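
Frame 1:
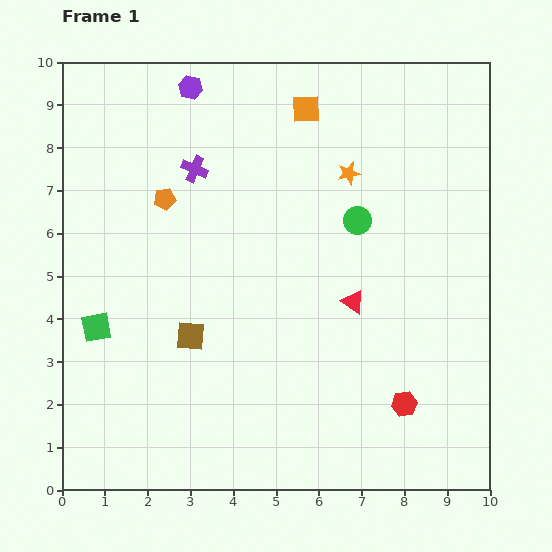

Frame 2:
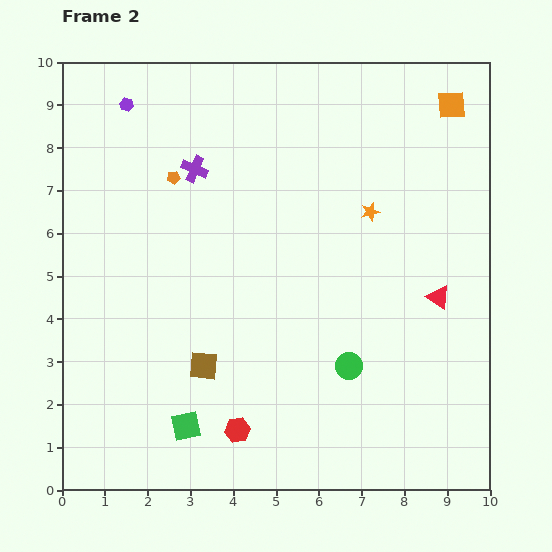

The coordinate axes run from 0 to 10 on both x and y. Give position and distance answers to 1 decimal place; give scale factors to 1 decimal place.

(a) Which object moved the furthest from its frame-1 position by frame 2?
the red hexagon

(moved 3.9; next 3.4)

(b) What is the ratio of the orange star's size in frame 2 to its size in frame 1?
0.8×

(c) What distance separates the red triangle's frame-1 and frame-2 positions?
2.0

The red triangle moved from (6.8, 4.4) to (8.8, 4.5), a distance of √(2.0² + 0.1²) ≈ 2.0.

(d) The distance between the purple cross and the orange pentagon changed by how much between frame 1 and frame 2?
-0.5

Distance in frame 1: 1.0. Distance in frame 2: 0.5.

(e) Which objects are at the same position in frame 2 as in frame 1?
the purple cross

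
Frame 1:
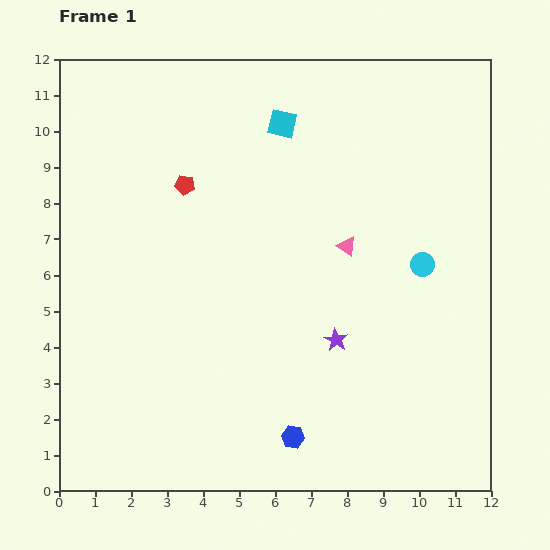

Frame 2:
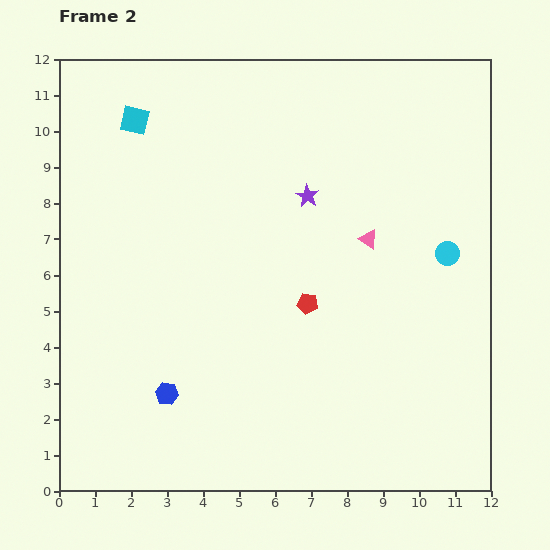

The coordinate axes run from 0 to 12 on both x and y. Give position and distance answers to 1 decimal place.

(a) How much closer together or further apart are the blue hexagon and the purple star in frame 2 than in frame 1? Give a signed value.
+3.7

Distance in frame 1: 3.0. Distance in frame 2: 6.7.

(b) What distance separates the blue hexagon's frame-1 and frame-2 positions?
3.7

The blue hexagon moved from (6.5, 1.5) to (3.0, 2.7), a distance of √(3.5² + 1.2²) ≈ 3.7.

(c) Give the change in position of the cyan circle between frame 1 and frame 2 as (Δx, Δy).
(0.7, 0.3)

The cyan circle was at (10.1, 6.3) in frame 1 and (10.8, 6.6) in frame 2.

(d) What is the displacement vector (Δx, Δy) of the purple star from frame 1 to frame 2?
(-0.8, 4.0)

The purple star was at (7.7, 4.2) in frame 1 and (6.9, 8.2) in frame 2.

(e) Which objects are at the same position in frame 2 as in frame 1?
none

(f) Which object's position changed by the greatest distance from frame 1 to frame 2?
the red pentagon

(moved 4.7; next 4.1)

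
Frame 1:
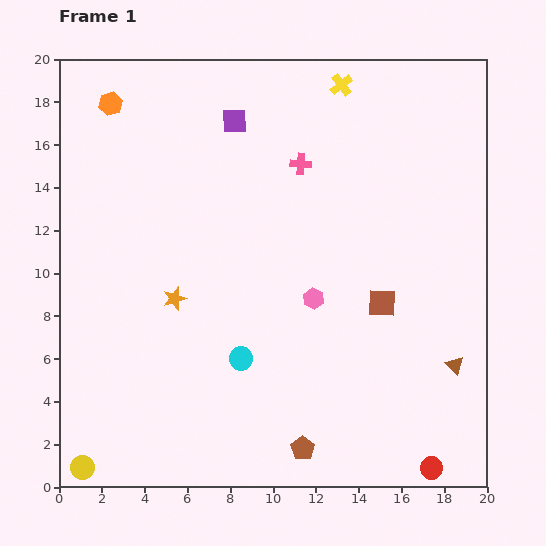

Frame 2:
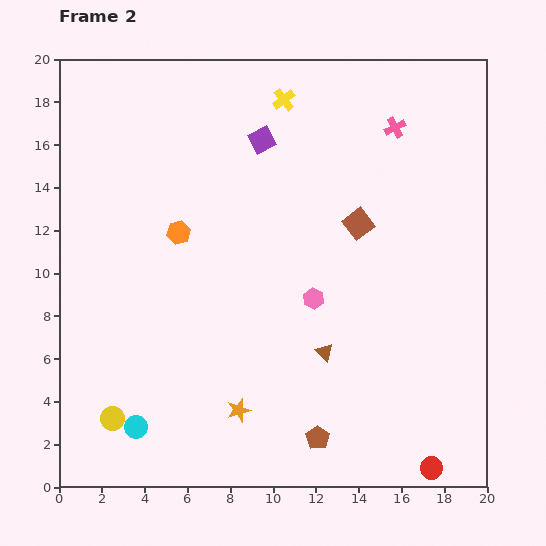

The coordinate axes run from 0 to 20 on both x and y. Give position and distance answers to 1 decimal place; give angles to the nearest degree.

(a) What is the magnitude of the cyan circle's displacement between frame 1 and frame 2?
5.9

The cyan circle moved from (8.5, 6.0) to (3.6, 2.8), a distance of √(4.9² + 3.2²) ≈ 5.9.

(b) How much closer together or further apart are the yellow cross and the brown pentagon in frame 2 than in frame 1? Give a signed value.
-1.2

Distance in frame 1: 17.1. Distance in frame 2: 15.9.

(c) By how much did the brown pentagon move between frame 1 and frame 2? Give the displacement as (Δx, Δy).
(0.7, 0.5)

The brown pentagon was at (11.4, 1.8) in frame 1 and (12.1, 2.3) in frame 2.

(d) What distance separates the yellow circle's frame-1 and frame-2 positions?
2.7

The yellow circle moved from (1.1, 0.9) to (2.5, 3.2), a distance of √(1.4² + 2.3²) ≈ 2.7.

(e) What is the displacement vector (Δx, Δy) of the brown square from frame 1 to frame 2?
(-1.1, 3.7)

The brown square was at (15.1, 8.6) in frame 1 and (14.0, 12.3) in frame 2.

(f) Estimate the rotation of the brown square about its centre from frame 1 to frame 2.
40° counter-clockwise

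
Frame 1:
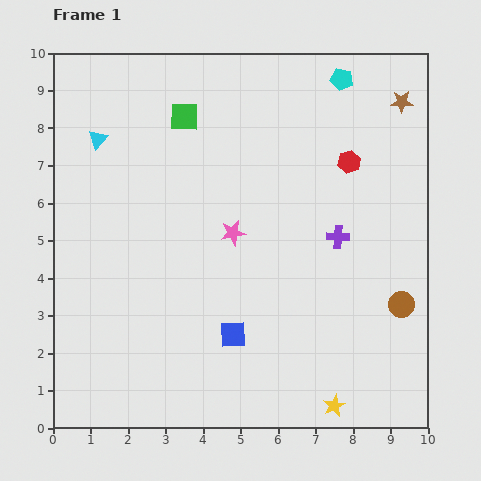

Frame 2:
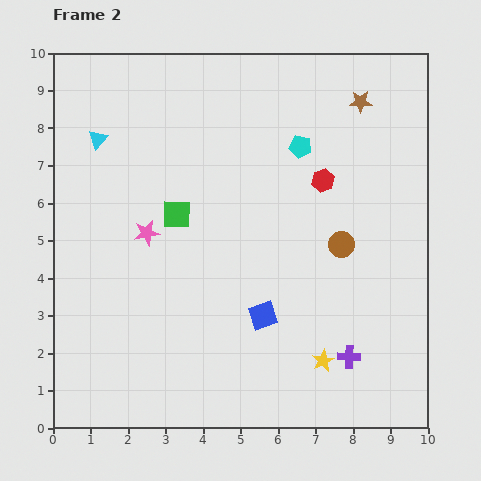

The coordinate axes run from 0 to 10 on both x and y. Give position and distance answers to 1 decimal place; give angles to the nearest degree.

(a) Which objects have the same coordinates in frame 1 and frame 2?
the cyan triangle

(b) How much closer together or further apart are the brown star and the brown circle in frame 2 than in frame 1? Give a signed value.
-1.6

Distance in frame 1: 5.4. Distance in frame 2: 3.8.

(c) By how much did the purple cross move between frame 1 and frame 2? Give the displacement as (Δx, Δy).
(0.3, -3.2)

The purple cross was at (7.6, 5.1) in frame 1 and (7.9, 1.9) in frame 2.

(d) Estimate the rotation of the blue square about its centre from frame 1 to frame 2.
16° counter-clockwise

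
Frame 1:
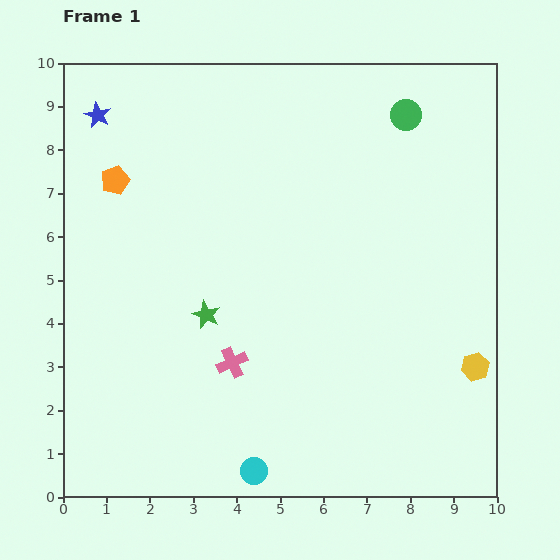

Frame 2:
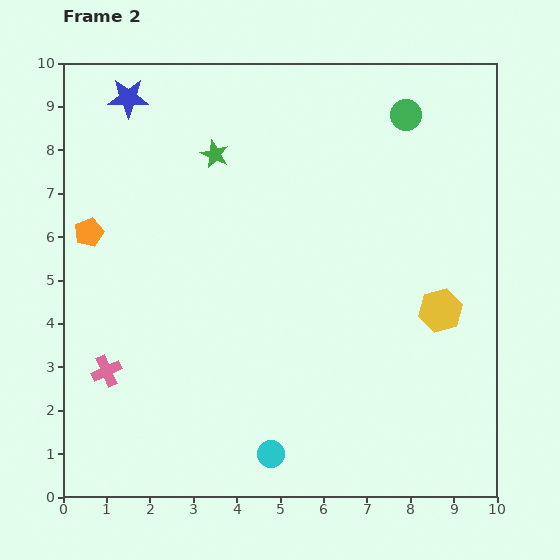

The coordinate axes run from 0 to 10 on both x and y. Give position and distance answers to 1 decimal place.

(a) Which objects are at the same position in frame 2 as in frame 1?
the green circle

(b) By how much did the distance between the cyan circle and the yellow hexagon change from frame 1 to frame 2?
-0.5

Distance in frame 1: 5.6. Distance in frame 2: 5.1.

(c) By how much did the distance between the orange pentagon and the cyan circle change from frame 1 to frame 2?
-0.8

Distance in frame 1: 7.4. Distance in frame 2: 6.6.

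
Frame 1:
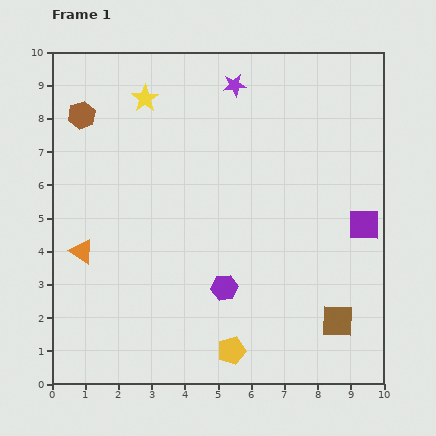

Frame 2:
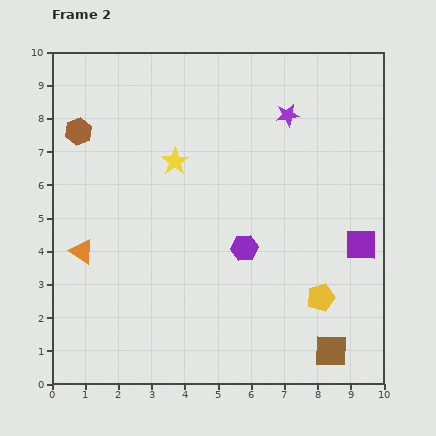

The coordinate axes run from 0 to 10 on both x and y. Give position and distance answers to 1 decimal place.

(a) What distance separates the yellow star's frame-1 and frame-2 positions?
2.1

The yellow star moved from (2.8, 8.6) to (3.7, 6.7), a distance of √(0.9² + 1.9²) ≈ 2.1.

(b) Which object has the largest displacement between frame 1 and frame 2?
the yellow pentagon

(moved 3.1; next 2.1)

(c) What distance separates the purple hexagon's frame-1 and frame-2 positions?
1.3

The purple hexagon moved from (5.2, 2.9) to (5.8, 4.1), a distance of √(0.6² + 1.2²) ≈ 1.3.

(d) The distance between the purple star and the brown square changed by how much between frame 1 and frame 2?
-0.5

Distance in frame 1: 7.7. Distance in frame 2: 7.2.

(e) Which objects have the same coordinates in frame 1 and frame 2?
the orange triangle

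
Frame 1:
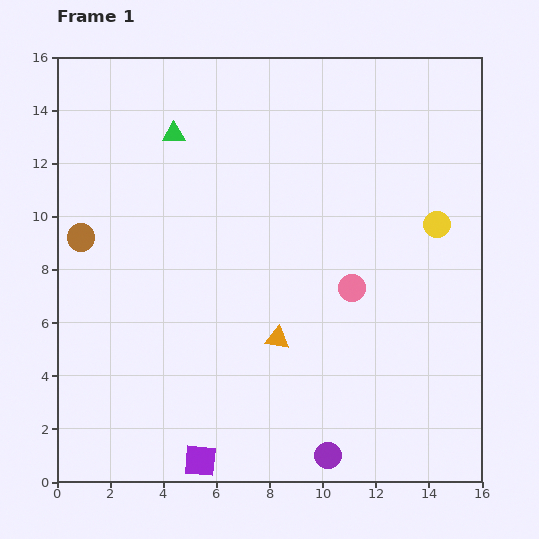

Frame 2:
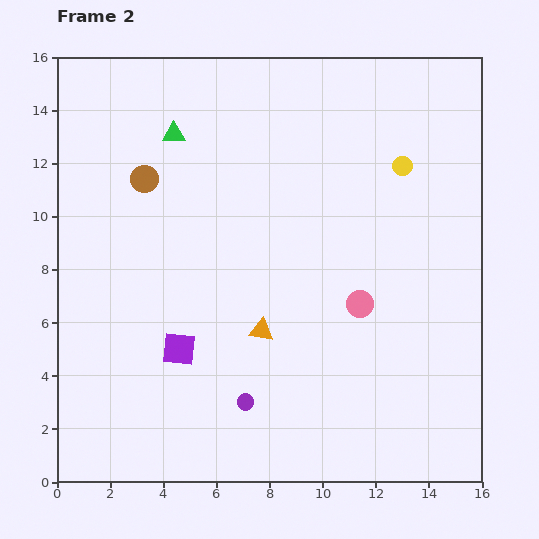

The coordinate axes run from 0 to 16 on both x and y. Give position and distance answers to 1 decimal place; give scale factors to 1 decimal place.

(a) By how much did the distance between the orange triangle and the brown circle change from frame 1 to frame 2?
-1.1

Distance in frame 1: 8.3. Distance in frame 2: 7.2.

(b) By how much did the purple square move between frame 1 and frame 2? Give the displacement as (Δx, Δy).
(-0.8, 4.2)

The purple square was at (5.4, 0.8) in frame 1 and (4.6, 5.0) in frame 2.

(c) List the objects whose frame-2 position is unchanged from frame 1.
the green triangle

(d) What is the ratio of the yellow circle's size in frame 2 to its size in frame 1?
0.7×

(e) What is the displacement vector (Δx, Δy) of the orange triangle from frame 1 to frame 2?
(-0.6, 0.3)

The orange triangle was at (8.3, 5.4) in frame 1 and (7.7, 5.7) in frame 2.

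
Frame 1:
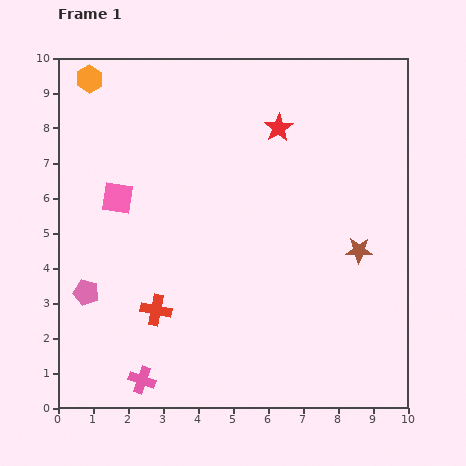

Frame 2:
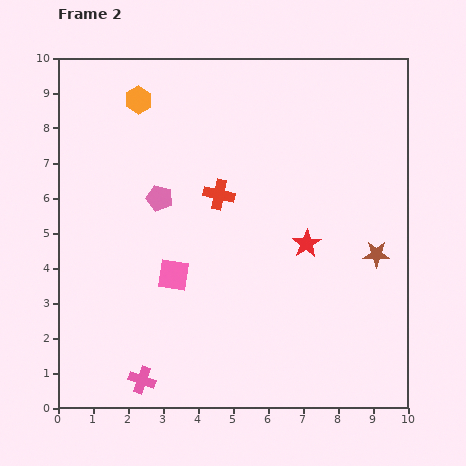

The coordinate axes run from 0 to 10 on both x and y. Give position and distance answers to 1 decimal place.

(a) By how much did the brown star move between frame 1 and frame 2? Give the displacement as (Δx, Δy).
(0.5, -0.1)

The brown star was at (8.6, 4.5) in frame 1 and (9.1, 4.4) in frame 2.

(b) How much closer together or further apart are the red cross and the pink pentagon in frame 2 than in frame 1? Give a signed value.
-0.4

Distance in frame 1: 2.1. Distance in frame 2: 1.7.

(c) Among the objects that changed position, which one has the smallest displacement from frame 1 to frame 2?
the brown star

(moved 0.5)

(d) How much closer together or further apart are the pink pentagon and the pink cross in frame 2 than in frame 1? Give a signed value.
+2.2

Distance in frame 1: 3.0. Distance in frame 2: 5.2.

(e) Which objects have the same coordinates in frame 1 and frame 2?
the pink cross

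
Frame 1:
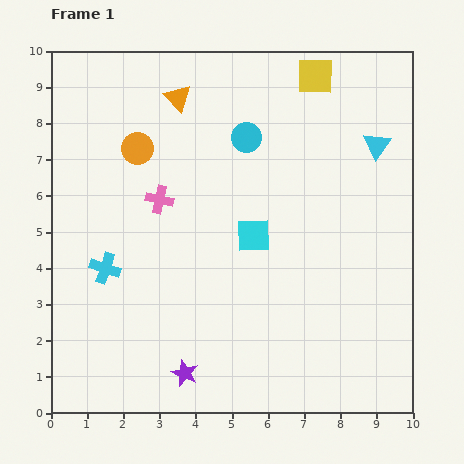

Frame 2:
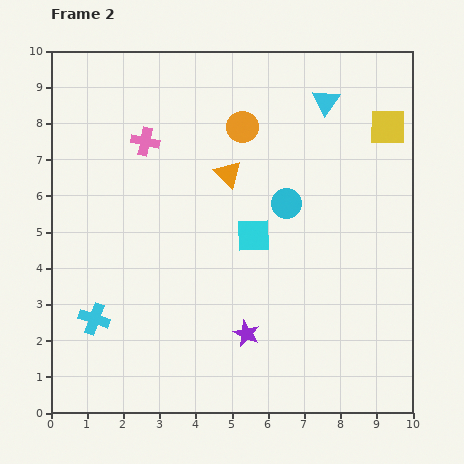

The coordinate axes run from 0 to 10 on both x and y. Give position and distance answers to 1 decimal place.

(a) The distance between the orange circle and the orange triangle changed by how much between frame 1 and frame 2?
-0.4

Distance in frame 1: 1.8. Distance in frame 2: 1.4.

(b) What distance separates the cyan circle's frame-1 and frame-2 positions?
2.1

The cyan circle moved from (5.4, 7.6) to (6.5, 5.8), a distance of √(1.1² + 1.8²) ≈ 2.1.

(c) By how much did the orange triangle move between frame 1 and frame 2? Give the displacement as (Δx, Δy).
(1.4, -2.1)

The orange triangle was at (3.5, 8.7) in frame 1 and (4.9, 6.6) in frame 2.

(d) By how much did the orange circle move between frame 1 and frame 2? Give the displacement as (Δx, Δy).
(2.9, 0.6)

The orange circle was at (2.4, 7.3) in frame 1 and (5.3, 7.9) in frame 2.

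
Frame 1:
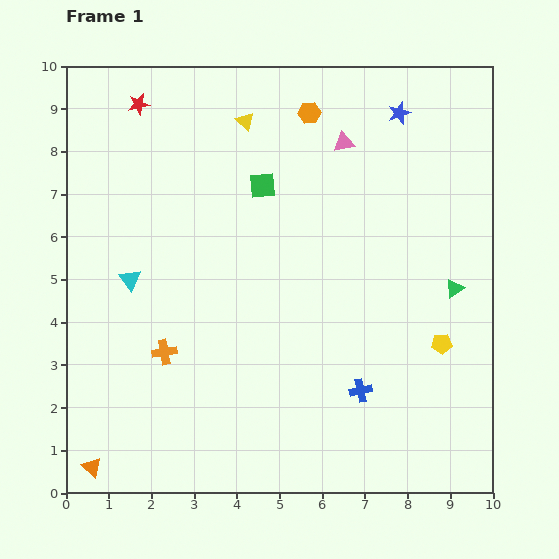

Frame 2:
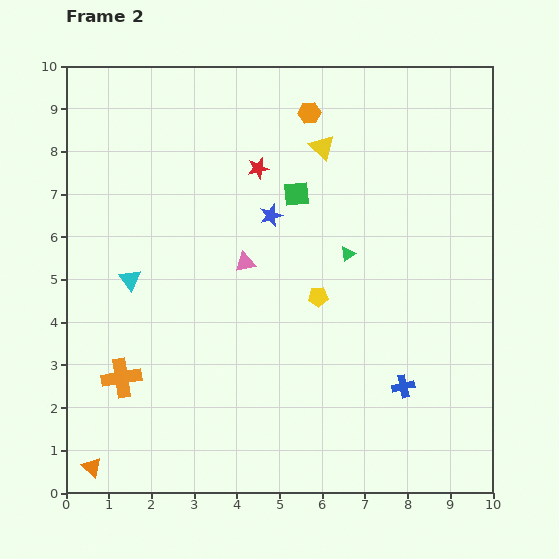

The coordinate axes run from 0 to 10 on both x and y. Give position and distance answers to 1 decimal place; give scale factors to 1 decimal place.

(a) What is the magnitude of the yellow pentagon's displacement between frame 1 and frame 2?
3.1

The yellow pentagon moved from (8.8, 3.5) to (5.9, 4.6), a distance of √(2.9² + 1.1²) ≈ 3.1.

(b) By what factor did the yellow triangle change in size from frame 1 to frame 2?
1.4×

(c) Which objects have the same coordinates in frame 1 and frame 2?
the orange triangle, the orange hexagon, the cyan triangle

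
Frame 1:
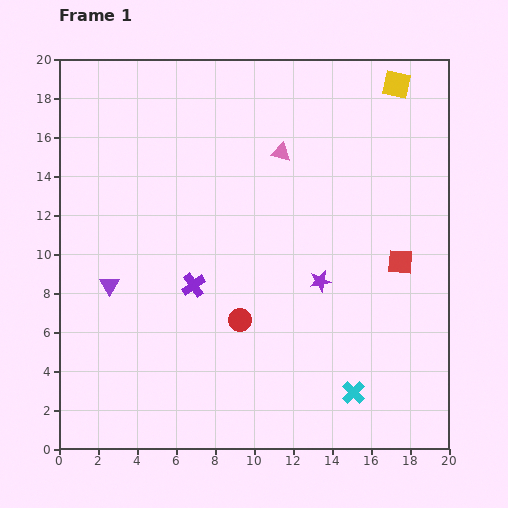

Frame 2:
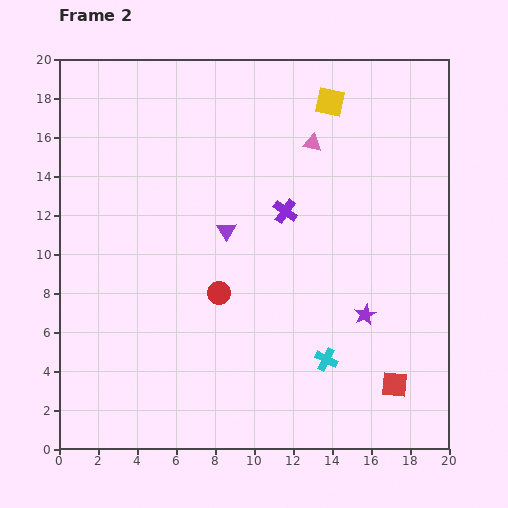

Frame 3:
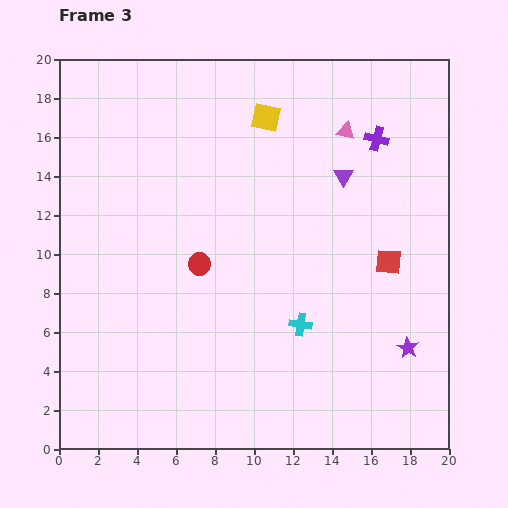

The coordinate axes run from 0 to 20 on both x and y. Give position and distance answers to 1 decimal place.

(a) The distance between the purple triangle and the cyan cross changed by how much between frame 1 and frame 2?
-5.4

Distance in frame 1: 13.7. Distance in frame 2: 8.3.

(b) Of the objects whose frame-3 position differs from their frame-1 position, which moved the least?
the red square

(moved 0.6)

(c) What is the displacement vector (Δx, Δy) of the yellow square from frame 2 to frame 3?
(-3.3, -0.8)

The yellow square was at (13.9, 17.8) in frame 2 and (10.6, 17.0) in frame 3.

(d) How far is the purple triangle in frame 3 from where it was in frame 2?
6.6

The purple triangle moved from (8.6, 11.2) to (14.6, 14.0), a distance of √(6.0² + 2.8²) ≈ 6.6.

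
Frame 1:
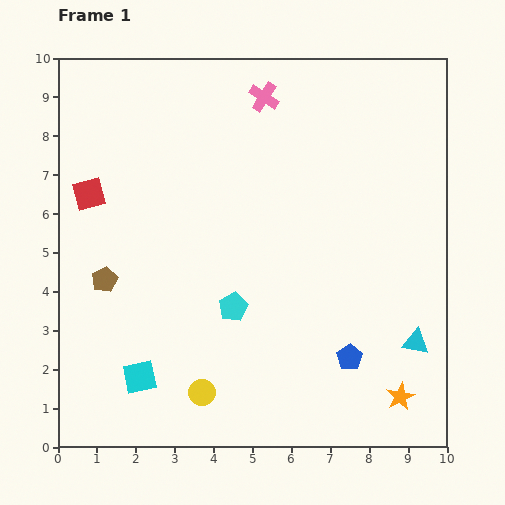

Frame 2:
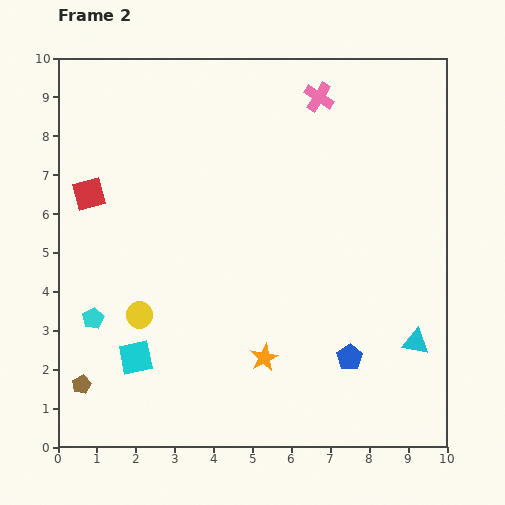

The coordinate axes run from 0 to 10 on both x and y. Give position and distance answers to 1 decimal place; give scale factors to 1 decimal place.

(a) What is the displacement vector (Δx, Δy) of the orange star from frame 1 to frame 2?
(-3.5, 1.0)

The orange star was at (8.8, 1.3) in frame 1 and (5.3, 2.3) in frame 2.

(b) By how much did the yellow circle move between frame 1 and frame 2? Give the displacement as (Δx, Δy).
(-1.6, 2.0)

The yellow circle was at (3.7, 1.4) in frame 1 and (2.1, 3.4) in frame 2.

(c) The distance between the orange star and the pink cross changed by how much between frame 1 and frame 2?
-1.7

Distance in frame 1: 8.5. Distance in frame 2: 6.8.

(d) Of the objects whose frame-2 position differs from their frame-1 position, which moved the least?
the cyan square

(moved 0.5)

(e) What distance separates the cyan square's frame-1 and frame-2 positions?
0.5

The cyan square moved from (2.1, 1.8) to (2.0, 2.3), a distance of √(0.1² + 0.5²) ≈ 0.5.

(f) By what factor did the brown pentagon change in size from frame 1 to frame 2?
0.8×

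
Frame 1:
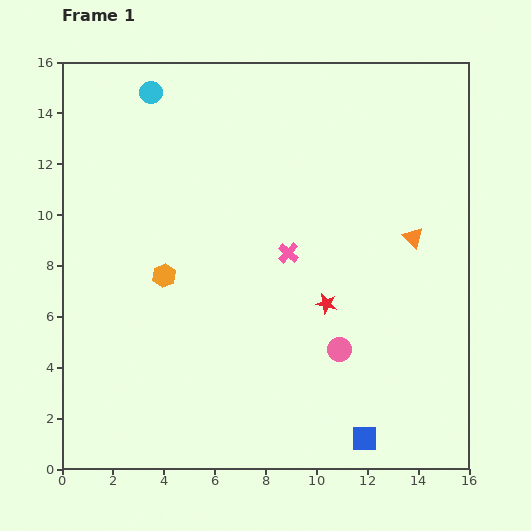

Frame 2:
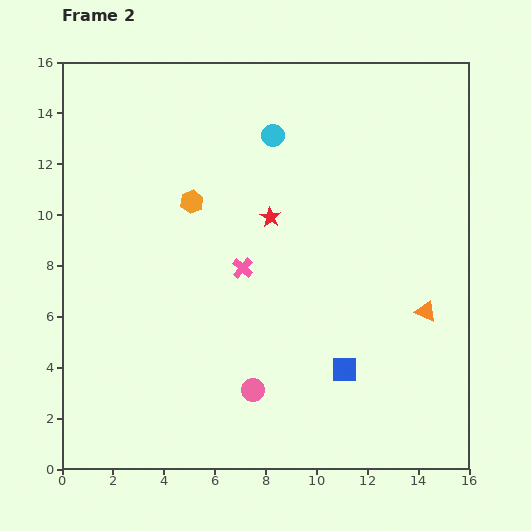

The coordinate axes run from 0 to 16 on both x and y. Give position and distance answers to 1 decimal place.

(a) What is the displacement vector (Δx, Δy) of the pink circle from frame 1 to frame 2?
(-3.4, -1.6)

The pink circle was at (10.9, 4.7) in frame 1 and (7.5, 3.1) in frame 2.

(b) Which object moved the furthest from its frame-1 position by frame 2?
the cyan circle

(moved 5.1; next 4.0)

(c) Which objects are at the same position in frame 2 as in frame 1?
none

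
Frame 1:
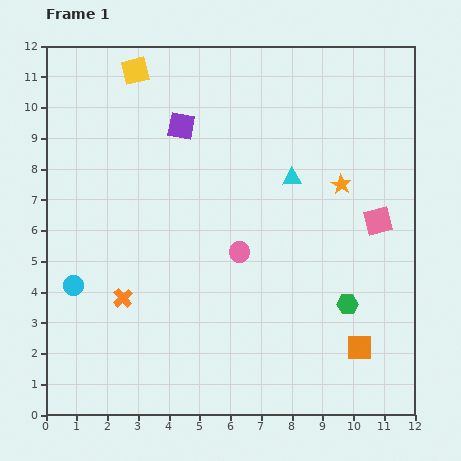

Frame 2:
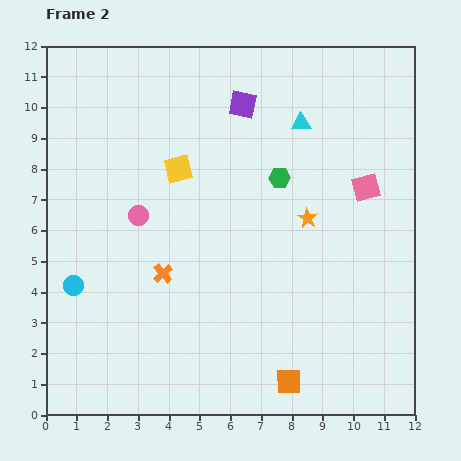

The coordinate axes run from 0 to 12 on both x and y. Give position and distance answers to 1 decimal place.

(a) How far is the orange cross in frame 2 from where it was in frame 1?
1.5

The orange cross moved from (2.5, 3.8) to (3.8, 4.6), a distance of √(1.3² + 0.8²) ≈ 1.5.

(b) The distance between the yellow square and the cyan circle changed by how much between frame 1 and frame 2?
-2.2

Distance in frame 1: 7.3. Distance in frame 2: 5.1.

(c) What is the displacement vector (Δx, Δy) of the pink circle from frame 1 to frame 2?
(-3.3, 1.2)

The pink circle was at (6.3, 5.3) in frame 1 and (3.0, 6.5) in frame 2.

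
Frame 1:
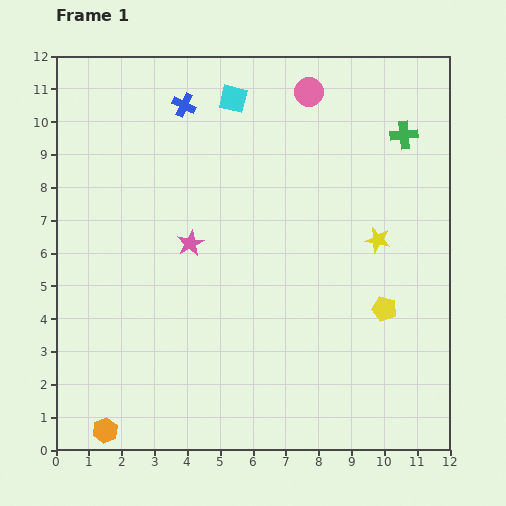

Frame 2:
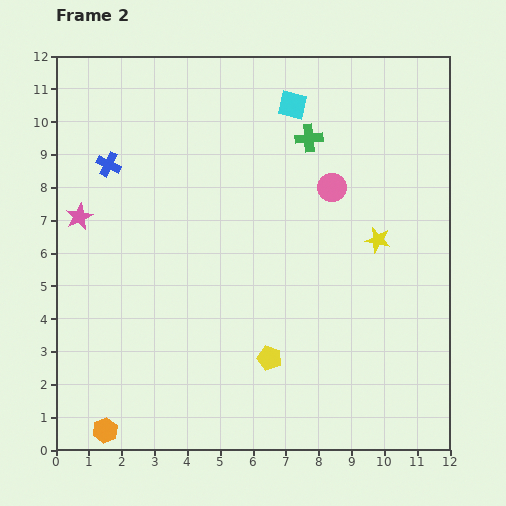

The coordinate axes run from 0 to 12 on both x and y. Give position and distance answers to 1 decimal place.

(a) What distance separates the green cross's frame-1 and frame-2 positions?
2.9

The green cross moved from (10.6, 9.6) to (7.7, 9.5), a distance of √(2.9² + 0.1²) ≈ 2.9.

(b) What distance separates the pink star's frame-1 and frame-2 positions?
3.5

The pink star moved from (4.1, 6.3) to (0.7, 7.1), a distance of √(3.4² + 0.8²) ≈ 3.5.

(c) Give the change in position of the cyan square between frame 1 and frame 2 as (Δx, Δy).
(1.8, -0.2)

The cyan square was at (5.4, 10.7) in frame 1 and (7.2, 10.5) in frame 2.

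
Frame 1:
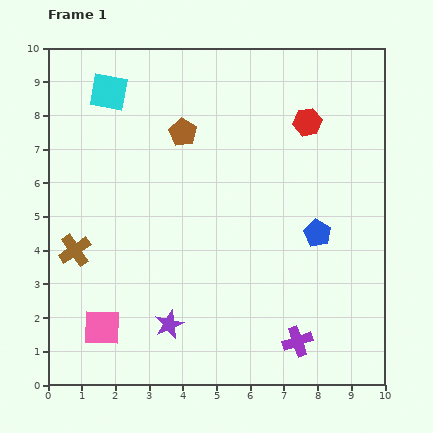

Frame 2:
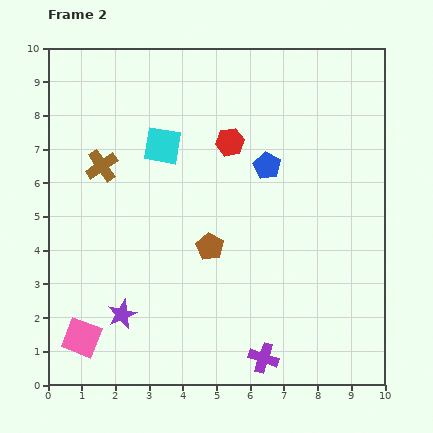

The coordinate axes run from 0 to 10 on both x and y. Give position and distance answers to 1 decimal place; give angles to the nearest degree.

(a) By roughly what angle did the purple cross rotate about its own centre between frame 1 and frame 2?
37° clockwise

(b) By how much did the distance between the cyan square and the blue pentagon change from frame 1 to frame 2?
-4.3

Distance in frame 1: 7.5. Distance in frame 2: 3.2.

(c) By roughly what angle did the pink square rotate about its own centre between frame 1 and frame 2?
20° clockwise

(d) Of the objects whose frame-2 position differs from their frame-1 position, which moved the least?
the pink square

(moved 0.7)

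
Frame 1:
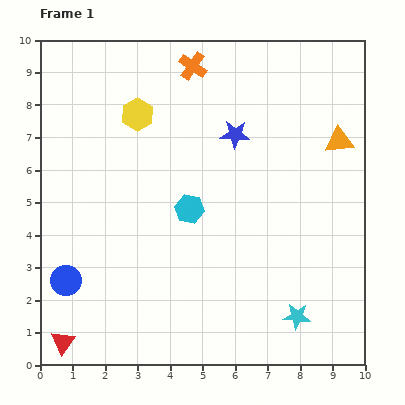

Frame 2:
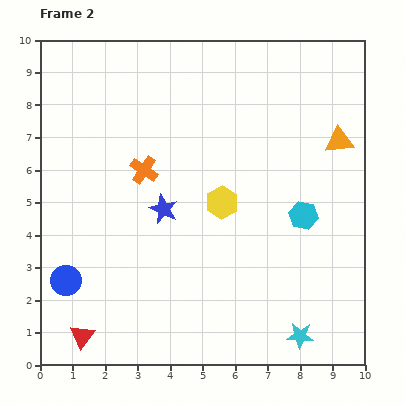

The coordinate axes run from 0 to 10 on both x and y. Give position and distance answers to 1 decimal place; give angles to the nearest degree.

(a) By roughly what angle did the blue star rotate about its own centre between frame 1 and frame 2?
20° clockwise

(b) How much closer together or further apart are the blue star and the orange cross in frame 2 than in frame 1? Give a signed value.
-1.2

Distance in frame 1: 2.5. Distance in frame 2: 1.3.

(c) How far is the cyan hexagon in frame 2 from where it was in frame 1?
3.5

The cyan hexagon moved from (4.6, 4.8) to (8.1, 4.6), a distance of √(3.5² + 0.2²) ≈ 3.5.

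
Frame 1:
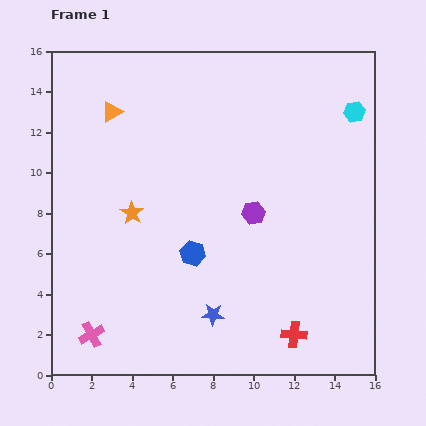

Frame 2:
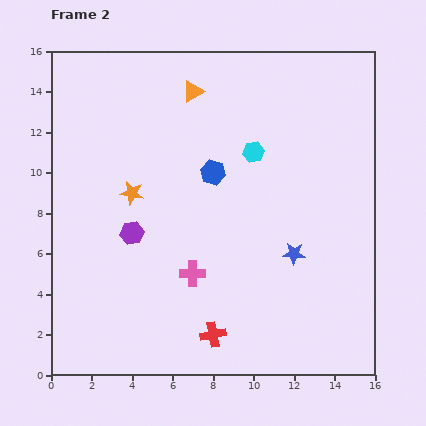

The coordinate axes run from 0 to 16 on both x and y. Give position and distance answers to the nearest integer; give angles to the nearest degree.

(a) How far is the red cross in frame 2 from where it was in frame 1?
4

The red cross moved from (12, 2) to (8, 2), a distance of √(4² + 0²) ≈ 4.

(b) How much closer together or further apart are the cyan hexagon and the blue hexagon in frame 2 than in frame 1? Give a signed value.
-9

Distance in frame 1: 11. Distance in frame 2: 2.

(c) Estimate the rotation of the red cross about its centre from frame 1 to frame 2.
16° counter-clockwise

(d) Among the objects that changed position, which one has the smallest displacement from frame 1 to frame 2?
the orange star

(moved 1)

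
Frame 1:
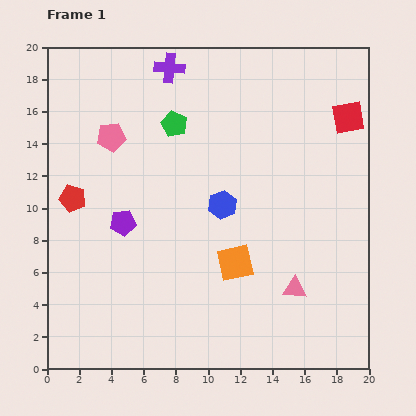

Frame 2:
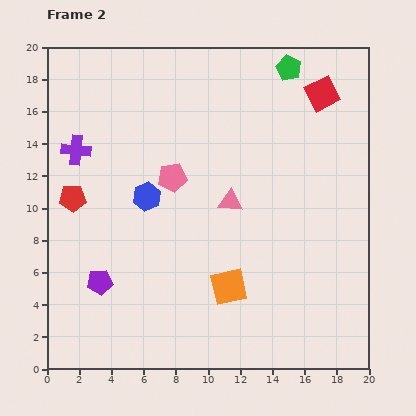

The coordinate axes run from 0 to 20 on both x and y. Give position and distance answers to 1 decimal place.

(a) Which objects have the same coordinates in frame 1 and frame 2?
the red pentagon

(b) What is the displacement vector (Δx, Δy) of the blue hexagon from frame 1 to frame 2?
(-4.7, 0.5)

The blue hexagon was at (10.9, 10.2) in frame 1 and (6.2, 10.7) in frame 2.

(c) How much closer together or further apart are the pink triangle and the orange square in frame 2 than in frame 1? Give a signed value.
+1.3

Distance in frame 1: 4.0. Distance in frame 2: 5.3.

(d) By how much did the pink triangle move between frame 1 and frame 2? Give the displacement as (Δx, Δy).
(-4.0, 5.4)

The pink triangle was at (15.4, 5.0) in frame 1 and (11.4, 10.4) in frame 2.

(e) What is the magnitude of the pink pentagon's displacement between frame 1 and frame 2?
4.5

The pink pentagon moved from (4.0, 14.4) to (7.8, 11.9), a distance of √(3.8² + 2.5²) ≈ 4.5.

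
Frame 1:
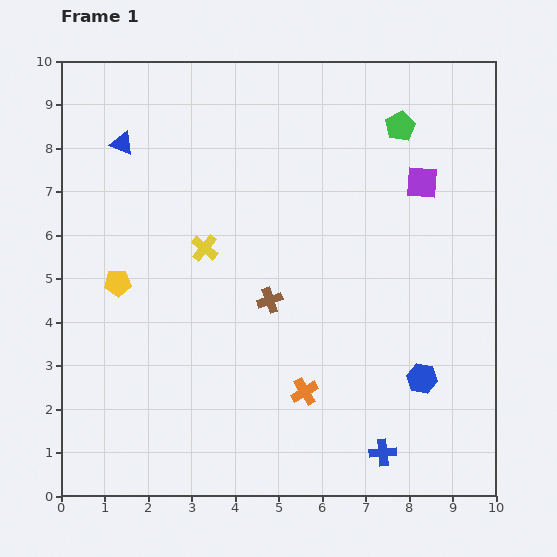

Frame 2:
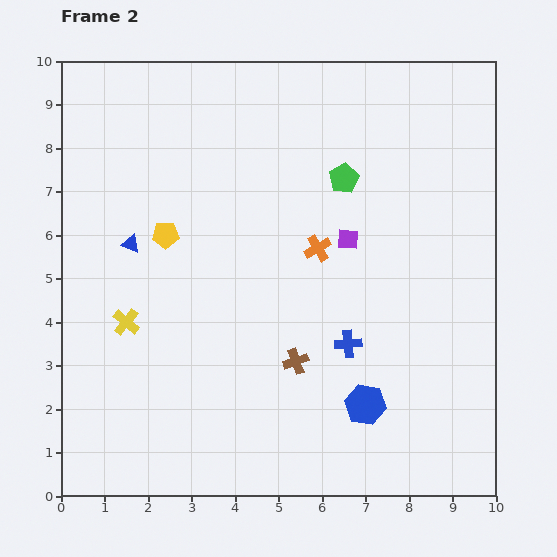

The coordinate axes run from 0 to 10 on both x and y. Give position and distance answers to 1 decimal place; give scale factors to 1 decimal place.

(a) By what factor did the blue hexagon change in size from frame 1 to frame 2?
1.4×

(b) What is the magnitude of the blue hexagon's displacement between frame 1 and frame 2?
1.4

The blue hexagon moved from (8.3, 2.7) to (7.0, 2.1), a distance of √(1.3² + 0.6²) ≈ 1.4.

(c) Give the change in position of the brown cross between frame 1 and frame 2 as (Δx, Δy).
(0.6, -1.4)

The brown cross was at (4.8, 4.5) in frame 1 and (5.4, 3.1) in frame 2.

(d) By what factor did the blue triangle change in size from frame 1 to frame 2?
0.8×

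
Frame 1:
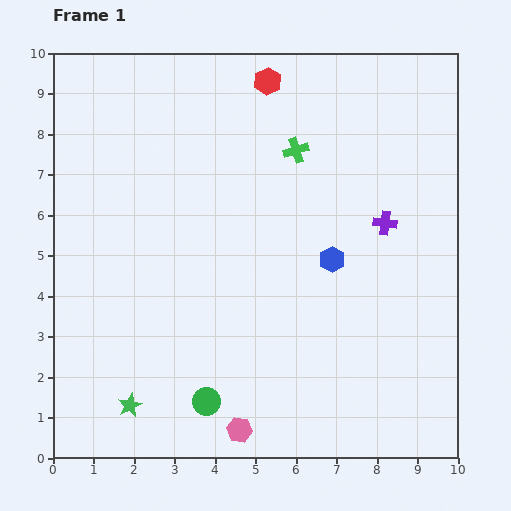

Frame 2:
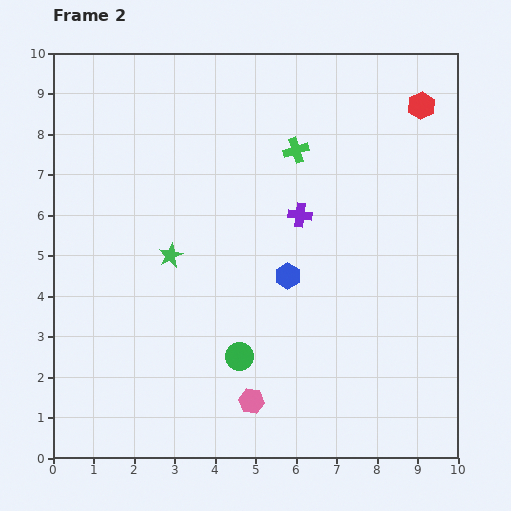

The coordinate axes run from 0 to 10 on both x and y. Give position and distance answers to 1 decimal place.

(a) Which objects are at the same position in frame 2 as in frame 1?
the green cross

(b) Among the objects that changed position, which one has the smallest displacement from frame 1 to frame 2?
the pink hexagon

(moved 0.8)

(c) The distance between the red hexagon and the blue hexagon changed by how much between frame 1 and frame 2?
+0.6

Distance in frame 1: 4.7. Distance in frame 2: 5.3.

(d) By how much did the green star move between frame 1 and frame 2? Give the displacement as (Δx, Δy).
(1.0, 3.7)

The green star was at (1.9, 1.3) in frame 1 and (2.9, 5.0) in frame 2.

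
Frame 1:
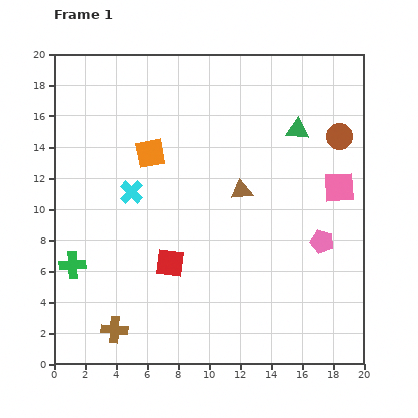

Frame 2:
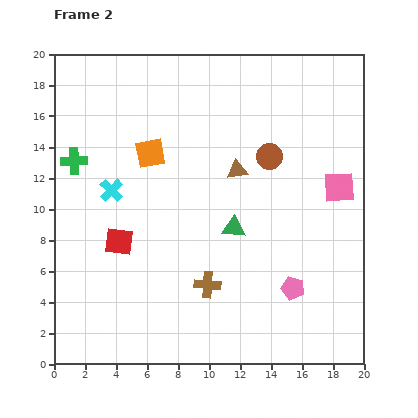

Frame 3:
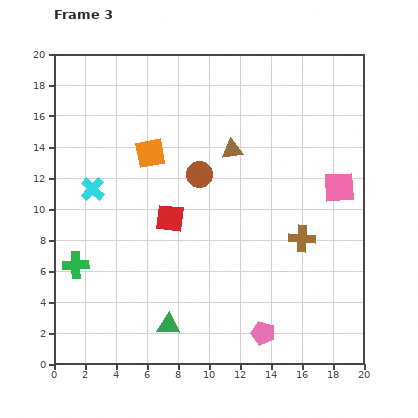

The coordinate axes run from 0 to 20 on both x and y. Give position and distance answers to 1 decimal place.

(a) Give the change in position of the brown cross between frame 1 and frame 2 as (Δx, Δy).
(6.0, 2.9)

The brown cross was at (3.9, 2.2) in frame 1 and (9.9, 5.1) in frame 2.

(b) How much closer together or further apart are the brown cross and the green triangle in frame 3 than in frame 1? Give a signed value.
-7.2

Distance in frame 1: 17.5. Distance in frame 3: 10.3.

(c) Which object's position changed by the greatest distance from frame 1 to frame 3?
the green triangle

(moved 15.1; next 13.5)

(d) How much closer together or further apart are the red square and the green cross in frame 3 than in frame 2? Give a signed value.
+0.8

Distance in frame 2: 6.0. Distance in frame 3: 6.8.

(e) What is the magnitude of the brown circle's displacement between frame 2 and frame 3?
4.7

The brown circle moved from (13.9, 13.4) to (9.4, 12.2), a distance of √(4.5² + 1.2²) ≈ 4.7.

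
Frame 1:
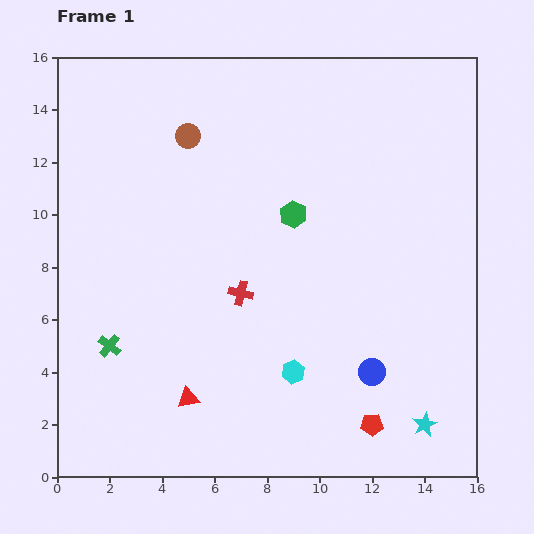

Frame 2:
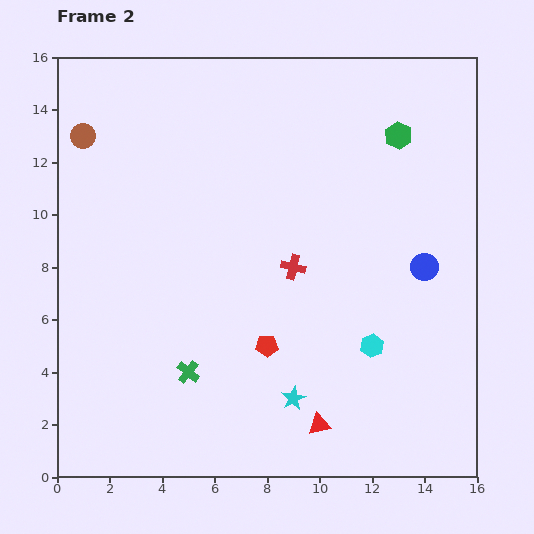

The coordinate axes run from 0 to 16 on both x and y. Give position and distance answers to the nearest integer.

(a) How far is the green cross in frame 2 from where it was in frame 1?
3

The green cross moved from (2, 5) to (5, 4), a distance of √(3² + 1²) ≈ 3.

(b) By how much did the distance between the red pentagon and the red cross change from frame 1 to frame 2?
-4

Distance in frame 1: 7. Distance in frame 2: 3.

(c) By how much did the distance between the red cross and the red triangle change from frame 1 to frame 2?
+2

Distance in frame 1: 4. Distance in frame 2: 6.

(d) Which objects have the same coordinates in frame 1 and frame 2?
none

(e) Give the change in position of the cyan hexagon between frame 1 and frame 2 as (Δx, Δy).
(3, 1)

The cyan hexagon was at (9, 4) in frame 1 and (12, 5) in frame 2.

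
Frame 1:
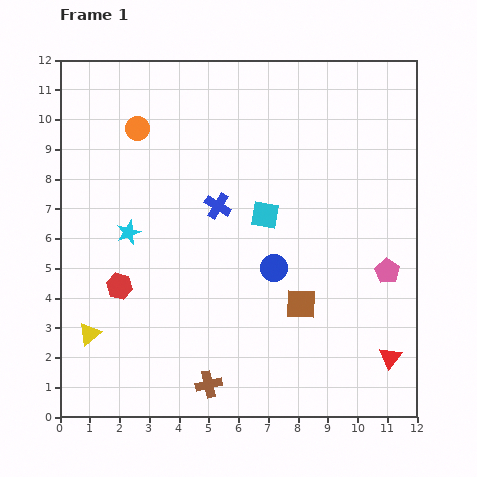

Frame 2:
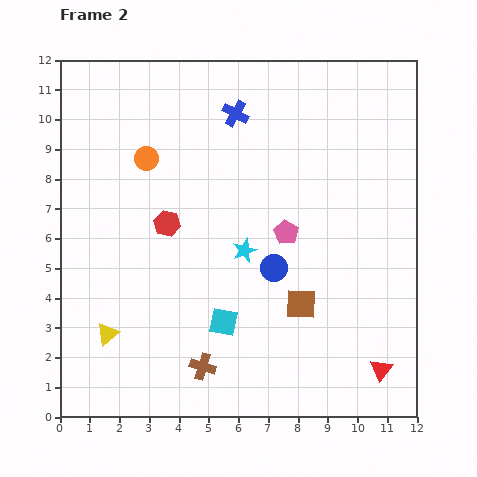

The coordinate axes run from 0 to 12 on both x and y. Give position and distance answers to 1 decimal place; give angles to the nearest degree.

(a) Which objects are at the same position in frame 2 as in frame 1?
the brown square, the blue circle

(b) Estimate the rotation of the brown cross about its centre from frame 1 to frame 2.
30° clockwise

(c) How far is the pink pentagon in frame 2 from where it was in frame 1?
3.6

The pink pentagon moved from (11.0, 4.9) to (7.6, 6.2), a distance of √(3.4² + 1.3²) ≈ 3.6.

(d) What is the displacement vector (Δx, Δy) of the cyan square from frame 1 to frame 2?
(-1.4, -3.6)

The cyan square was at (6.9, 6.8) in frame 1 and (5.5, 3.2) in frame 2.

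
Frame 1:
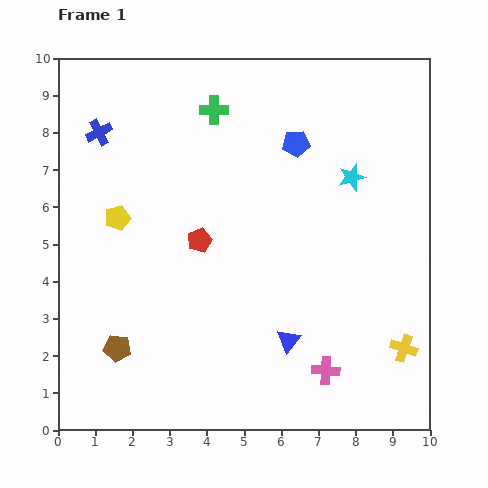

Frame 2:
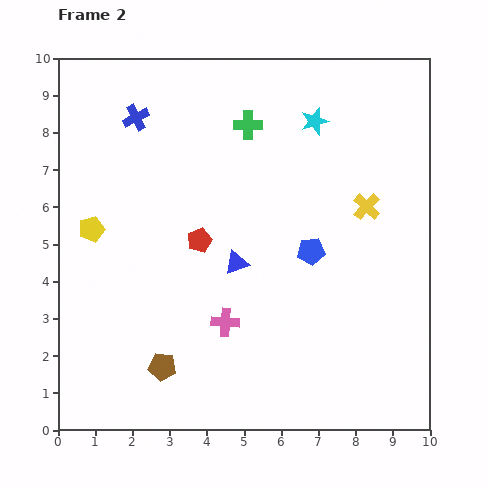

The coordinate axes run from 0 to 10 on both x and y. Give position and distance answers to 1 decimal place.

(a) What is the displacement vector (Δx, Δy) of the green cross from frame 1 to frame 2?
(0.9, -0.4)

The green cross was at (4.2, 8.6) in frame 1 and (5.1, 8.2) in frame 2.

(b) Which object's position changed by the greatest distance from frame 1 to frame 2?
the yellow cross

(moved 3.9; next 3.0)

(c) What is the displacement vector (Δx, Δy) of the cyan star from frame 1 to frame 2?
(-1.0, 1.5)

The cyan star was at (7.9, 6.8) in frame 1 and (6.9, 8.3) in frame 2.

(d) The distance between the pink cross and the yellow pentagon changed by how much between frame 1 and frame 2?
-2.5

Distance in frame 1: 6.9. Distance in frame 2: 4.4.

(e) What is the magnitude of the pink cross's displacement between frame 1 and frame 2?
3.0

The pink cross moved from (7.2, 1.6) to (4.5, 2.9), a distance of √(2.7² + 1.3²) ≈ 3.0.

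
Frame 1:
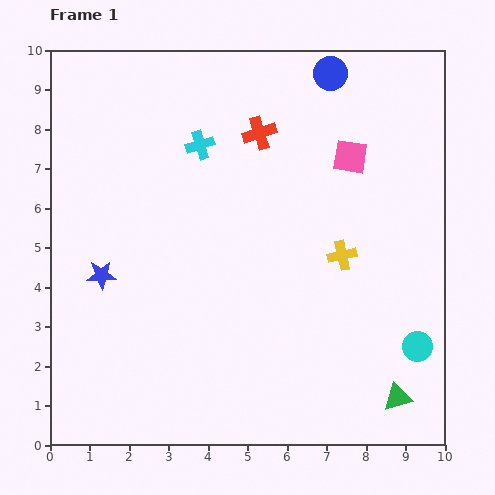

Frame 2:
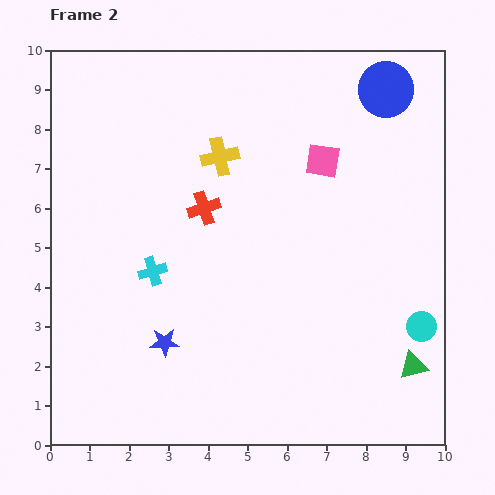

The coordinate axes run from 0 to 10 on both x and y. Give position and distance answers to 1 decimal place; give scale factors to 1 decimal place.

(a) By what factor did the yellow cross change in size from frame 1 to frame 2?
1.3×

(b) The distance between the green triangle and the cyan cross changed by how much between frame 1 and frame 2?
-1.1

Distance in frame 1: 8.1. Distance in frame 2: 7.0.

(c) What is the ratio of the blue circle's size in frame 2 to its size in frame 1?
1.6×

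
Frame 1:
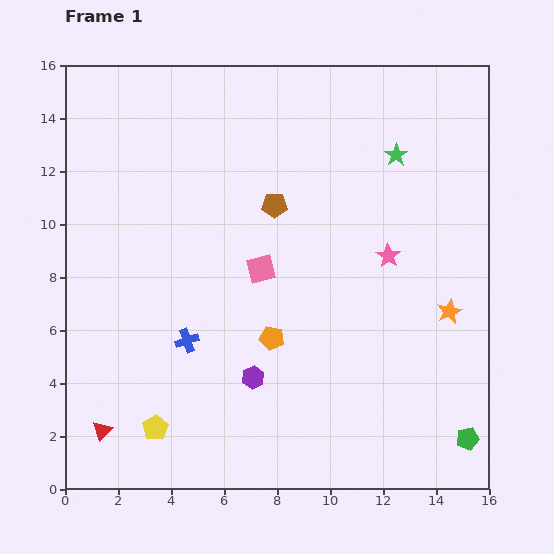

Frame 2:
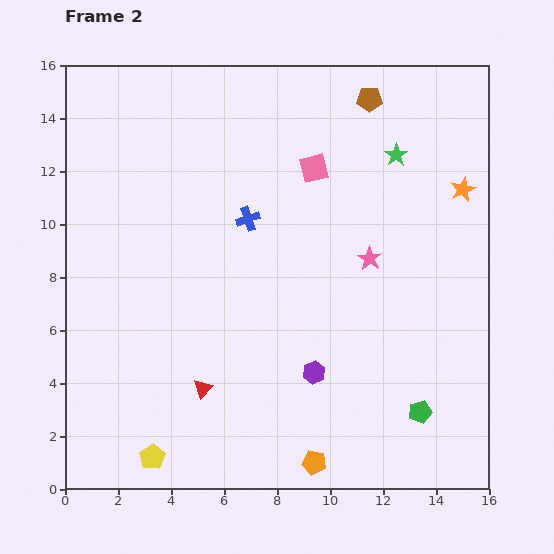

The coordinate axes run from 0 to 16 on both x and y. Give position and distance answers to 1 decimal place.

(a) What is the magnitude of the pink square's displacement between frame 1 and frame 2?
4.3

The pink square moved from (7.4, 8.3) to (9.4, 12.1), a distance of √(2.0² + 3.8²) ≈ 4.3.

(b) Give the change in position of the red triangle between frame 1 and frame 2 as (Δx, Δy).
(3.8, 1.6)

The red triangle was at (1.4, 2.2) in frame 1 and (5.2, 3.8) in frame 2.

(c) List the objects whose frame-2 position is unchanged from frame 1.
the green star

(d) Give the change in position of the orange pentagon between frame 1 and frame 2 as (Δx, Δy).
(1.6, -4.7)

The orange pentagon was at (7.8, 5.7) in frame 1 and (9.4, 1.0) in frame 2.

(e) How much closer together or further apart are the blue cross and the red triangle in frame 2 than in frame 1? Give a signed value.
+1.9

Distance in frame 1: 4.7. Distance in frame 2: 6.6.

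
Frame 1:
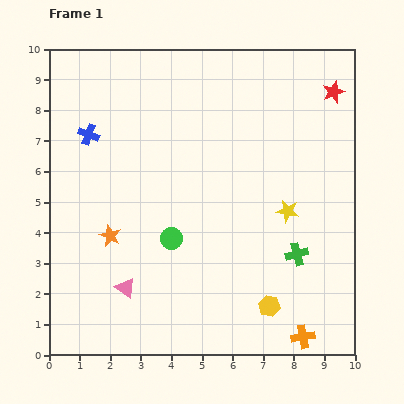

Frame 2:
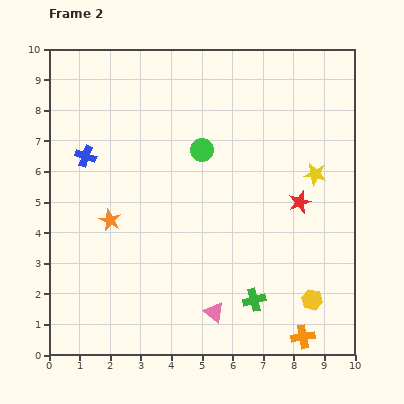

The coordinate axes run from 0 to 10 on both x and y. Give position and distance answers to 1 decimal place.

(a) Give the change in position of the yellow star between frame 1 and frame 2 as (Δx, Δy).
(0.9, 1.2)

The yellow star was at (7.8, 4.7) in frame 1 and (8.7, 5.9) in frame 2.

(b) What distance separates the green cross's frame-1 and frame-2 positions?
2.1

The green cross moved from (8.1, 3.3) to (6.7, 1.8), a distance of √(1.4² + 1.5²) ≈ 2.1.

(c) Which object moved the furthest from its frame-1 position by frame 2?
the red star

(moved 3.8; next 3.1)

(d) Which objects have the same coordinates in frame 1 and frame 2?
the orange cross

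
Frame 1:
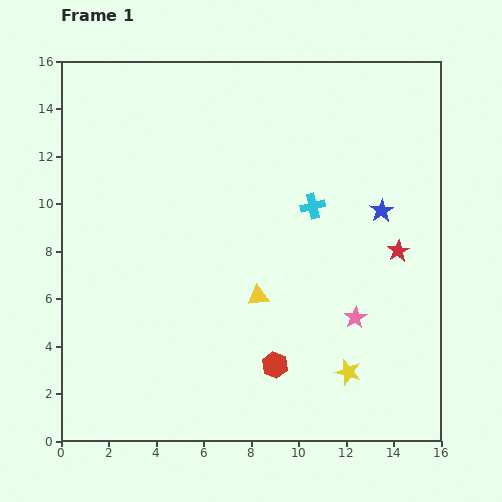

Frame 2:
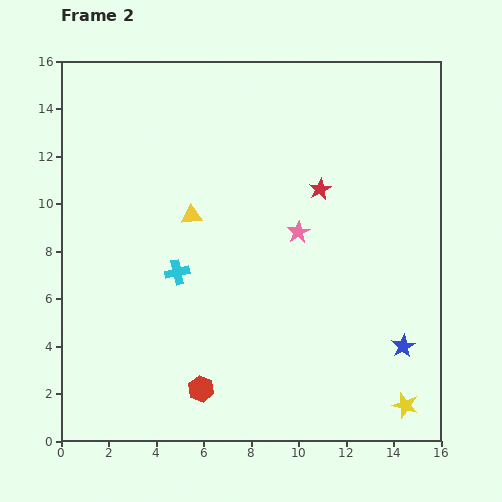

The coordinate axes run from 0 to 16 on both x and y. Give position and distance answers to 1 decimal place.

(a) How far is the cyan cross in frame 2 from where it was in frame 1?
6.4

The cyan cross moved from (10.6, 9.9) to (4.9, 7.1), a distance of √(5.7² + 2.8²) ≈ 6.4.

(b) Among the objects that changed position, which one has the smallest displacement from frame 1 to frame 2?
the yellow star

(moved 2.8)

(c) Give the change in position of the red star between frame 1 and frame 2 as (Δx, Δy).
(-3.3, 2.6)

The red star was at (14.2, 8.0) in frame 1 and (10.9, 10.6) in frame 2.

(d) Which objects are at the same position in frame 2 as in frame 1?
none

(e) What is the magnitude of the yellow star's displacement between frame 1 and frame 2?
2.8

The yellow star moved from (12.1, 2.9) to (14.5, 1.5), a distance of √(2.4² + 1.4²) ≈ 2.8.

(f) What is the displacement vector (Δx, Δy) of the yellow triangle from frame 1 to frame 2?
(-2.8, 3.4)

The yellow triangle was at (8.3, 6.1) in frame 1 and (5.5, 9.5) in frame 2.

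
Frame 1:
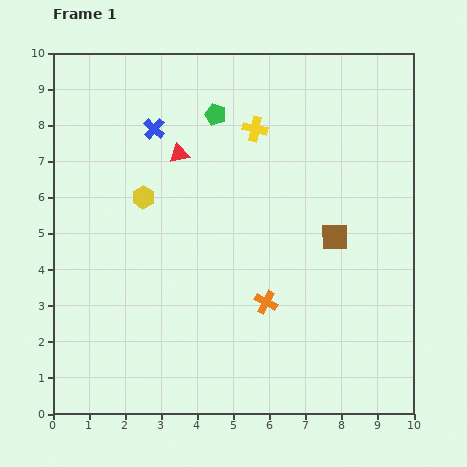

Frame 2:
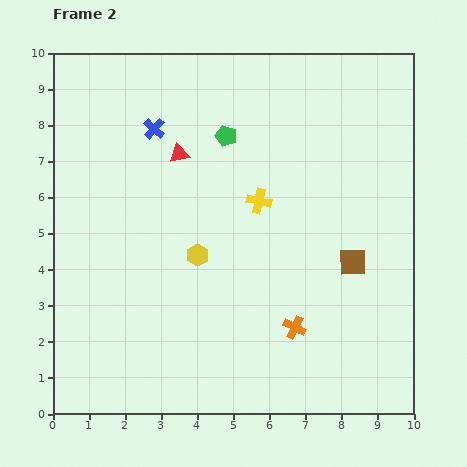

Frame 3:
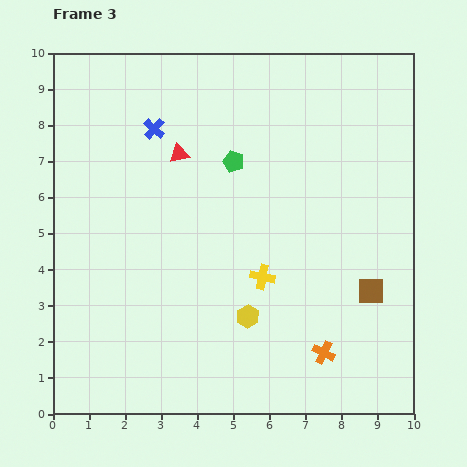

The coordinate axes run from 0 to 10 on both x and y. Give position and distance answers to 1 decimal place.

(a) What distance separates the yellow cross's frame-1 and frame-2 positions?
2.0

The yellow cross moved from (5.6, 7.9) to (5.7, 5.9), a distance of √(0.1² + 2.0²) ≈ 2.0.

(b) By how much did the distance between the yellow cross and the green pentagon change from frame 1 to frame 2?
+0.8

Distance in frame 1: 1.2. Distance in frame 2: 2.0.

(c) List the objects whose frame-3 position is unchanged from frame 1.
the red triangle, the blue cross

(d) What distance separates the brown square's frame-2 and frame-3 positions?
0.9

The brown square moved from (8.3, 4.2) to (8.8, 3.4), a distance of √(0.5² + 0.8²) ≈ 0.9.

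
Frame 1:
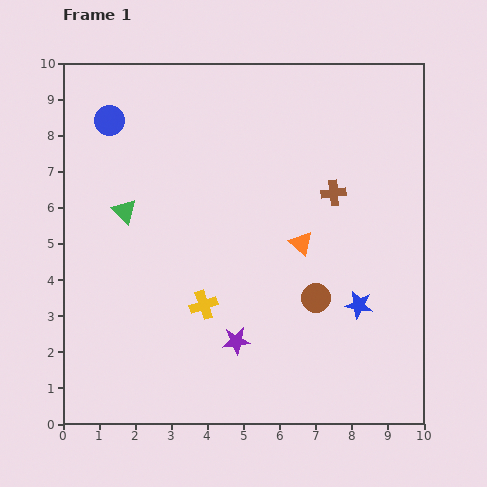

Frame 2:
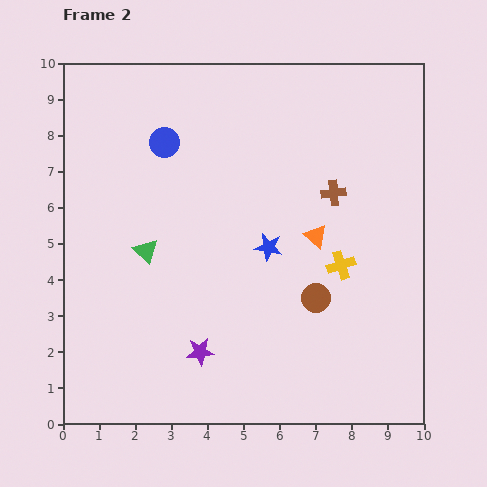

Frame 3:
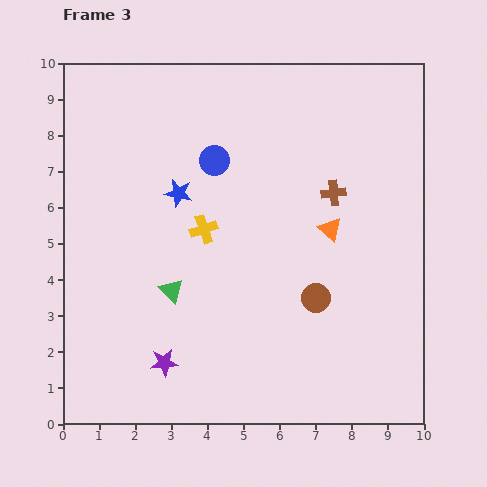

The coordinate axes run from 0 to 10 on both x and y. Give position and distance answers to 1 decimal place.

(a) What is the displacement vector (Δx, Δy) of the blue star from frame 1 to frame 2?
(-2.5, 1.6)

The blue star was at (8.2, 3.3) in frame 1 and (5.7, 4.9) in frame 2.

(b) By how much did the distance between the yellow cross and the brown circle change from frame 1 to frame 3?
+0.5

Distance in frame 1: 3.1. Distance in frame 3: 3.6.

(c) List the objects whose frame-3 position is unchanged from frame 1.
the brown circle, the brown cross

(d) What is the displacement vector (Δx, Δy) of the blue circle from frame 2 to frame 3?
(1.4, -0.5)

The blue circle was at (2.8, 7.8) in frame 2 and (4.2, 7.3) in frame 3.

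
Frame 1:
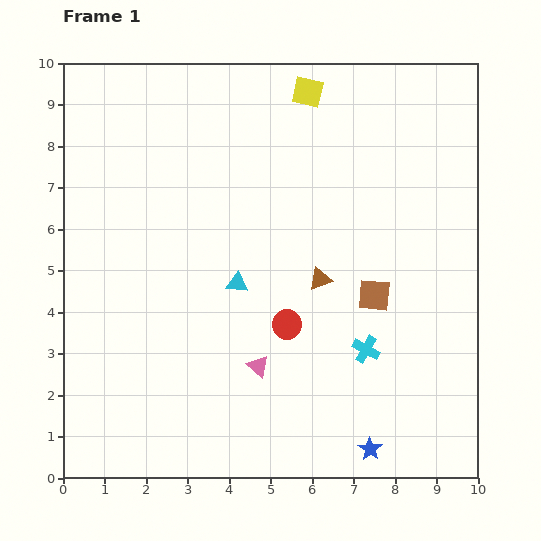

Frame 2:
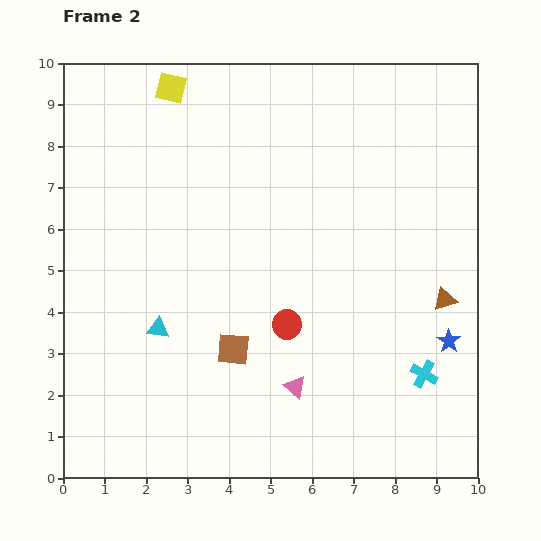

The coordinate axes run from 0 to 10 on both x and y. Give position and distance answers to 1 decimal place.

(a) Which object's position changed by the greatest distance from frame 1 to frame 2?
the brown square

(moved 3.6; next 3.3)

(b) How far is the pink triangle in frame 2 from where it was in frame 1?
1.0

The pink triangle moved from (4.7, 2.7) to (5.6, 2.2), a distance of √(0.9² + 0.5²) ≈ 1.0.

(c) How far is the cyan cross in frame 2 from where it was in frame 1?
1.5

The cyan cross moved from (7.3, 3.1) to (8.7, 2.5), a distance of √(1.4² + 0.6²) ≈ 1.5.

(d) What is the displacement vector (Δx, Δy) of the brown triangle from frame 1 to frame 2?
(3.0, -0.5)

The brown triangle was at (6.2, 4.8) in frame 1 and (9.2, 4.3) in frame 2.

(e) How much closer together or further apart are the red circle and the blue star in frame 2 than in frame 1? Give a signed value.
+0.3

Distance in frame 1: 3.6. Distance in frame 2: 3.9.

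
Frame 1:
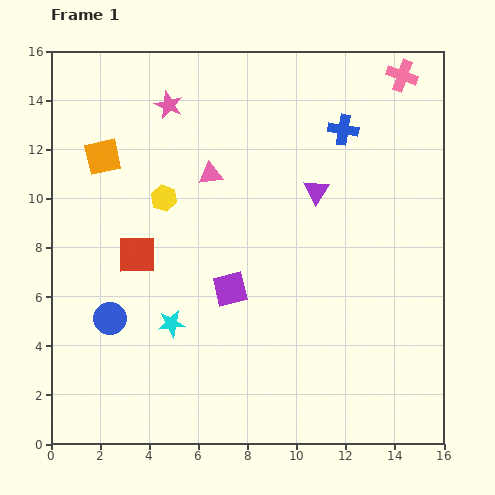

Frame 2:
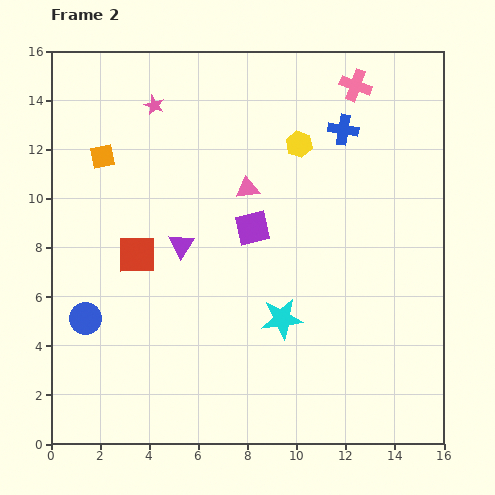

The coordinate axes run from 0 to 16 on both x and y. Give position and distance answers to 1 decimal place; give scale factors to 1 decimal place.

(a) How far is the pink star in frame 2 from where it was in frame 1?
0.6

The pink star moved from (4.8, 13.8) to (4.2, 13.8), a distance of √(0.6² + 0.0²) ≈ 0.6.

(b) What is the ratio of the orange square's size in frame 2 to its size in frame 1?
0.7×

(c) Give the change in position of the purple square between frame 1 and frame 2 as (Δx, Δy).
(0.9, 2.5)

The purple square was at (7.3, 6.3) in frame 1 and (8.2, 8.8) in frame 2.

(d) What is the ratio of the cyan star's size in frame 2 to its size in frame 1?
1.5×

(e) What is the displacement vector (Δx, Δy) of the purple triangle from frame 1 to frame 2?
(-5.5, -2.2)

The purple triangle was at (10.8, 10.3) in frame 1 and (5.3, 8.1) in frame 2.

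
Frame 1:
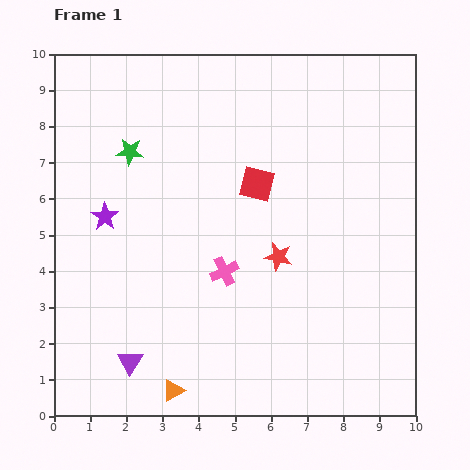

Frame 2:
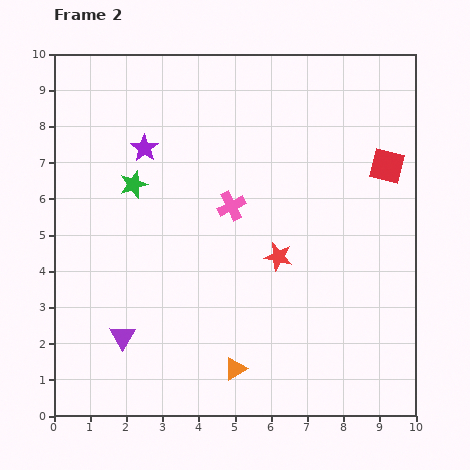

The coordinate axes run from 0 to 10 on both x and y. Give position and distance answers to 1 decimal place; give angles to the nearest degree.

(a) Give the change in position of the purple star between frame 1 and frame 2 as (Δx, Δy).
(1.1, 1.9)

The purple star was at (1.4, 5.5) in frame 1 and (2.5, 7.4) in frame 2.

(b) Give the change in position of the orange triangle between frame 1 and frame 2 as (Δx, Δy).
(1.7, 0.6)

The orange triangle was at (3.3, 0.7) in frame 1 and (5.0, 1.3) in frame 2.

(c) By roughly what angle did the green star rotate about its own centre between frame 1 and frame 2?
24° counter-clockwise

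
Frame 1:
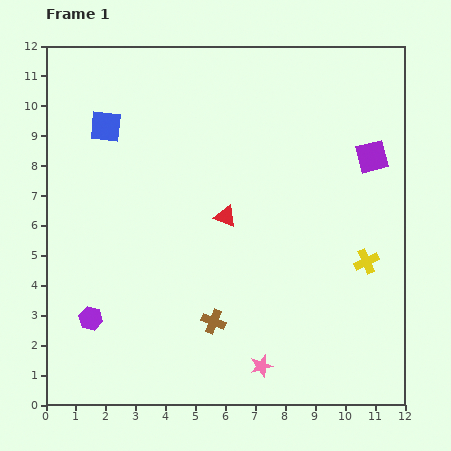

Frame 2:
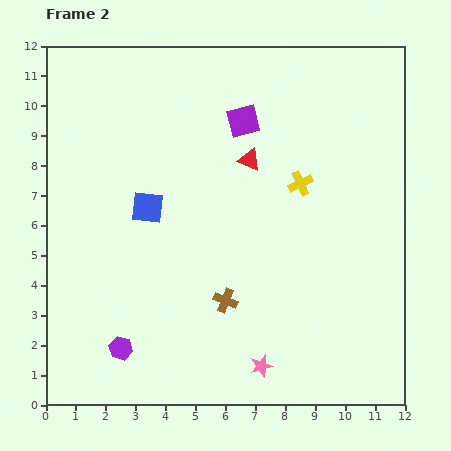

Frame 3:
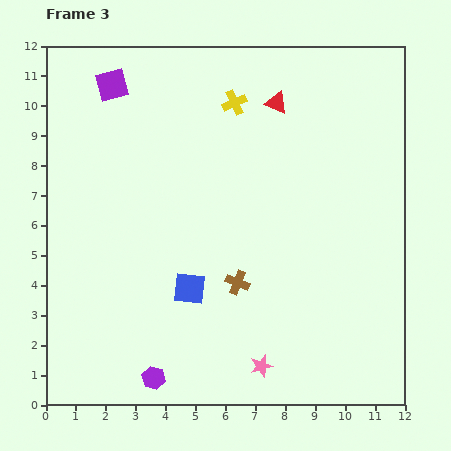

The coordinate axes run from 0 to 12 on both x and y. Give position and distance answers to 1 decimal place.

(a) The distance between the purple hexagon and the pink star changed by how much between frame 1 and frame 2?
-1.2

Distance in frame 1: 5.9. Distance in frame 2: 4.7.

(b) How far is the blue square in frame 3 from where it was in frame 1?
6.1

The blue square moved from (2.0, 9.3) to (4.8, 3.9), a distance of √(2.8² + 5.4²) ≈ 6.1.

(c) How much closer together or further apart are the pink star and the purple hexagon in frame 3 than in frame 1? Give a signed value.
-2.3

Distance in frame 1: 5.9. Distance in frame 3: 3.6.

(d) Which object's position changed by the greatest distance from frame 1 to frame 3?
the purple square

(moved 9.0; next 6.9)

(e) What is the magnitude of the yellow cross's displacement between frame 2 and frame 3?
3.5

The yellow cross moved from (8.5, 7.4) to (6.3, 10.1), a distance of √(2.2² + 2.7²) ≈ 3.5.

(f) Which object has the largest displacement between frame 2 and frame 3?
the purple square

(moved 4.6; next 3.5)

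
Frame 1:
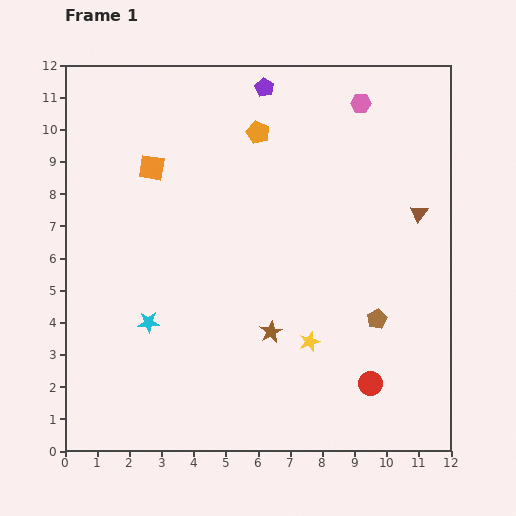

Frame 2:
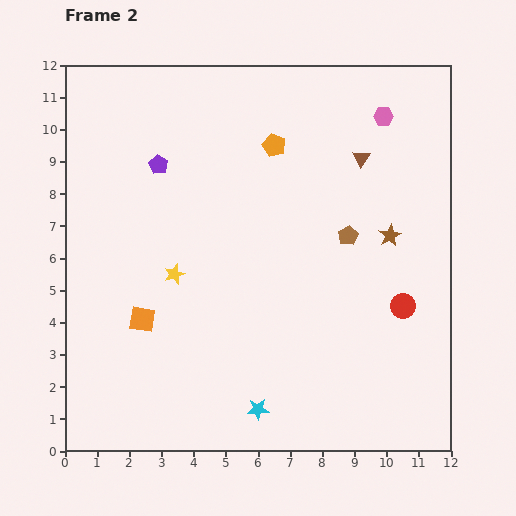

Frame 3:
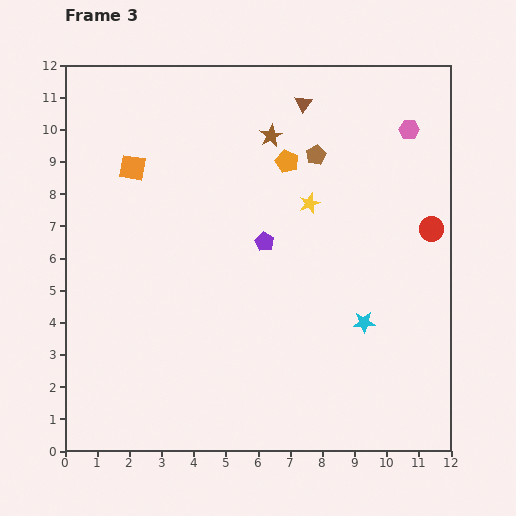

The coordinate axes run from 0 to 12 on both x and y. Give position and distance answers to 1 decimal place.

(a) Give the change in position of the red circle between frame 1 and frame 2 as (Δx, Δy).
(1.0, 2.4)

The red circle was at (9.5, 2.1) in frame 1 and (10.5, 4.5) in frame 2.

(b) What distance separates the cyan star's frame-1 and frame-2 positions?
4.3

The cyan star moved from (2.6, 4.0) to (6.0, 1.3), a distance of √(3.4² + 2.7²) ≈ 4.3.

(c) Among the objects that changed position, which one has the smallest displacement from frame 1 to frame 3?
the orange square

(moved 0.6)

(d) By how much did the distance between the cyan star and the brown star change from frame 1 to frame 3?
+2.7

Distance in frame 1: 3.8. Distance in frame 3: 6.5.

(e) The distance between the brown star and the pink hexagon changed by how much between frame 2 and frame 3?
+0.6

Distance in frame 2: 3.7. Distance in frame 3: 4.3.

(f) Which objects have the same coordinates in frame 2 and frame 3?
none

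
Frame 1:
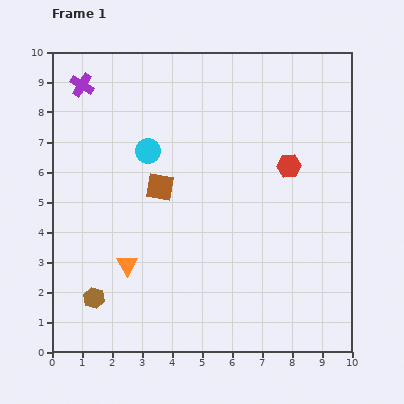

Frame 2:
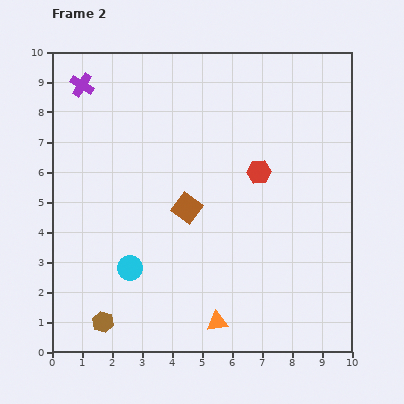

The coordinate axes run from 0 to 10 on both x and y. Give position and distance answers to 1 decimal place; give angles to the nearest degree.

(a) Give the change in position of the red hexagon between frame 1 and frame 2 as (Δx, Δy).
(-1.0, -0.2)

The red hexagon was at (7.9, 6.2) in frame 1 and (6.9, 6.0) in frame 2.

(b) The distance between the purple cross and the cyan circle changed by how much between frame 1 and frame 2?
+3.2

Distance in frame 1: 3.1. Distance in frame 2: 6.3.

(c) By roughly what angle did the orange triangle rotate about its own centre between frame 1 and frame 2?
52° clockwise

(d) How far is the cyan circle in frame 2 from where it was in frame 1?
3.9

The cyan circle moved from (3.2, 6.7) to (2.6, 2.8), a distance of √(0.6² + 3.9²) ≈ 3.9.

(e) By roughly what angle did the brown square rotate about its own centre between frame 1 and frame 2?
29° clockwise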